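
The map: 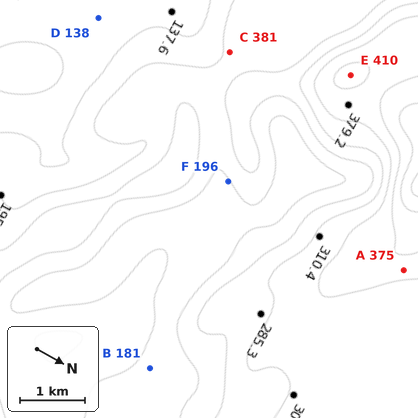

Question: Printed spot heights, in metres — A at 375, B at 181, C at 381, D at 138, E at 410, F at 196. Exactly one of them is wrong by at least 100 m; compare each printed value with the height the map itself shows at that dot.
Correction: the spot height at C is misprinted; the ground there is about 206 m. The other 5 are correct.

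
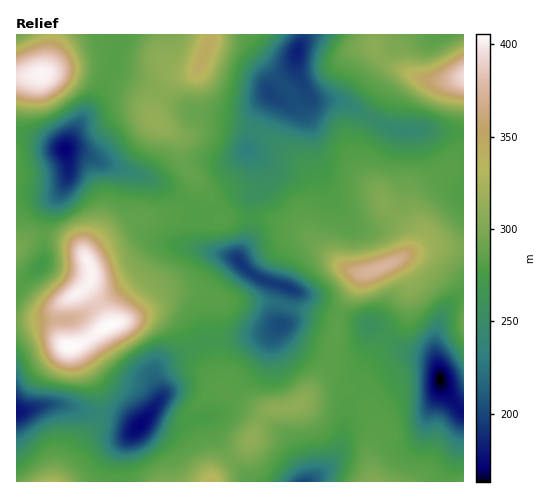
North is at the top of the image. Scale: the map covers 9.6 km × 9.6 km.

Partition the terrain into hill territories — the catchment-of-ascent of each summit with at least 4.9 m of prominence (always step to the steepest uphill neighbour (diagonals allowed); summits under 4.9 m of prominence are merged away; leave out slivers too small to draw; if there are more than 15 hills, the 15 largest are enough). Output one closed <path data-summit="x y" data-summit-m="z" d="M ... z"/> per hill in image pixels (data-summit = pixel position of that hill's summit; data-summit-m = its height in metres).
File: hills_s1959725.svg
<path data-summit="379 268" data-summit-m="375" d="M304 86l-5 8-12 6-7 0-9-5-20 42-4 13 9 9 4 7 1 18-9 15-1 35-12 22 0 5 10 11 9 6 33 10 39 25 48 15 22 20 14 6 13 2 5 2 6 8-3-23 6-25 8-13 7-7 8-3 0-161-33-4-40-2-9-3-39-23-29-2-5-4z"/><path data-summit="69 346" data-summit-m="406" d="M133 173l-3 0 0 35 7 17 13 11 25 9-8 0-9 5-22 29-56 37-11 4-22 0-31 4 1 88 28-7 21 0 21 7 28 4 23 11 23-28 0-7-6-14 0-7 5-7 23-10 24-14 30-2 28-4 16-10 0-13 7-23-30-10-9-6-15-15-28-7-6-5-2-7 1-24-35-28z"/><path data-summit="297 406" data-summit-m="310" d="M369 324l-2 14-6 13-5 5-10 4-13-2-34-14-12-10-7-10-15 10-28 4-30 2-50 27-2 4 0 7 6 14 0 7-11 14 25 9 13 0 41-12 10 0 11 3 29 18 10 8 15 30 1 12 4 1 12-8 16-18 6-15 4-32 27-29 35-20 15 0 13 6-5-8-32-10-22-20z"/><path data-summit="203 57" data-summit-m="346" d="M302 34l-180 0-2 11-10 23 12 8 29 12 43 25 48 5 6-2 21-22 0-3 25-24 3-16 6-12z"/><path data-summit="91 271" data-summit-m="403" d="M69 151l-3 0 2 11-2 20-6 11-8 10-7 18-2 41-27 27 1 34 58-4 38-24 23-16 22-29 9-5 8 0-25-9-13-11-7-17 2-33-3-3-30-10-14-8z"/><path data-summit="463 77" data-summit-m="395" d="M463 34l-159 0-8 23 1 15 8 19 9 9 29 2 39 23 14 5 35 0 32 3z"/><path data-summit="375 481" data-summit-m="303" d="M424 360l-15 0-6 2-29 18-23 23-5 10-3 28-6 15-6 8-20 18 135-1 12-31 6-39-21-23-6-21-4-4z"/><path data-summit="155 121" data-summit-m="313" d="M111 69l-11 24-35 56 5 3 15 2 14 8 58 19 12-1 27-18 29 0 19-9 26-57 0-2-22 22-6 2-42-4-8-2-41-24-29-12z"/><path data-summit="42 74" data-summit-m="403" d="M120 34l-103 0-1 99 48 17 41-66 15-39z"/><path data-summit="211 481" data-summit-m="340" d="M154 413l-3 0-4 4-20 22-4 7-2 10 1 26 127-1-28-35-13-29-9 1-11 4-13 0z"/><path data-summit="52 481" data-summit-m="327" d="M66 405l-21 0-29 8 0 68 104 1 2-32 5-11 10-11-22-12-28-4z"/><path data-summit="252 438" data-summit-m="311" d="M239 410l-10 0-22 6 14 30 24 31 5 5 55 0-1-13-15-30-24-18z"/><path data-summit="17 248" data-summit-m="297" d="M61 189l-6 5-39-1 1 95 26-26 2-41 4-11 11-17z"/><path data-summit="463 322" data-summit-m="291" d="M463 295l-7 3-13 15-6 16-2 14 6 40 21 28 2-1z"/><path data-summit="463 481" data-summit-m="288" d="M463 417l-5 33-12 28 1 4 17-1z"/>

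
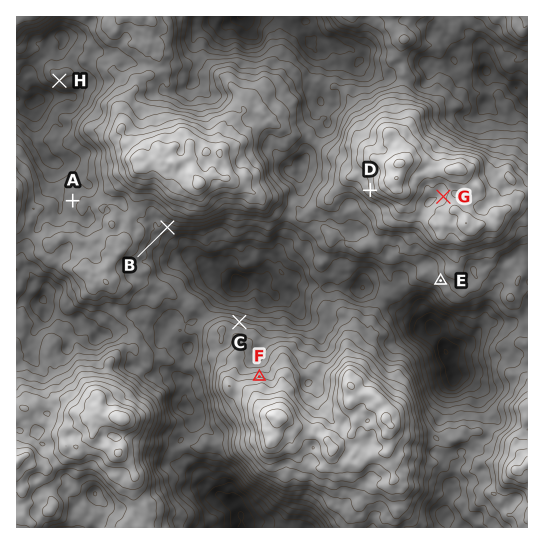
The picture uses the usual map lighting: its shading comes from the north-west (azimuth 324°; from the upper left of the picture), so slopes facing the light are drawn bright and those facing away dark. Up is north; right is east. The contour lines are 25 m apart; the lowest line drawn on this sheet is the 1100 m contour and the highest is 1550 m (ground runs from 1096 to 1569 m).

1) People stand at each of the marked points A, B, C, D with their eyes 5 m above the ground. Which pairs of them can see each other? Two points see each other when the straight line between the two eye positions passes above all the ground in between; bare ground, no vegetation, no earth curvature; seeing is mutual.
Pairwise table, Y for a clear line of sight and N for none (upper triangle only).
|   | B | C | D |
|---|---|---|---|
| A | N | N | N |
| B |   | Y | N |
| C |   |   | Y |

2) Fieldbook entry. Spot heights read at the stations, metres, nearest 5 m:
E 1315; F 1420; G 1440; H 1275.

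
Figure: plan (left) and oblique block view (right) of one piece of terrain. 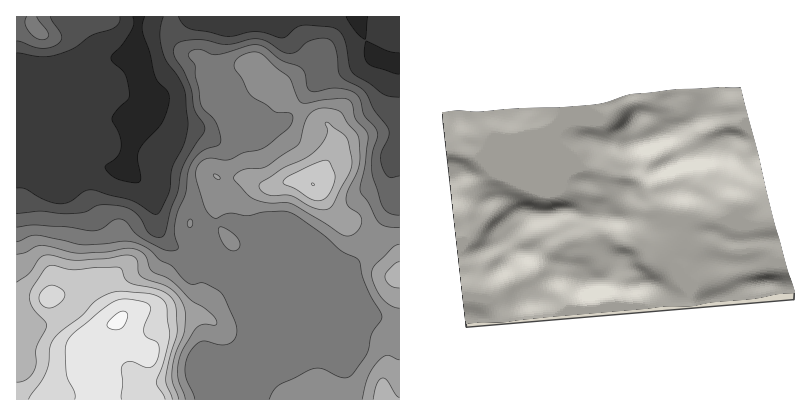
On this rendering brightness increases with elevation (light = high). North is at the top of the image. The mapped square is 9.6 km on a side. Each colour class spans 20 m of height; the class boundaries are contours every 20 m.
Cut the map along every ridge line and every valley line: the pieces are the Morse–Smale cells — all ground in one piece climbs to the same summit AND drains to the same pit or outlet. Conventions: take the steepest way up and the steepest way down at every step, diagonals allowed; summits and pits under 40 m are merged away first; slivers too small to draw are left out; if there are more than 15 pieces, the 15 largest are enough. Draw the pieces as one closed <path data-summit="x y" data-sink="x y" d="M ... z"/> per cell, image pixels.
<path data-summit="314 184" data-sink="358 16" d="M292 16l-50 0-22 9-12 31-4 5-28 13-26 24 0 14-12 14-7 16-4 16 2 14 21 20 6 18 2 18 8 12 8 7 30 8 14 11 14 6 6-2 20 0 6 2 96 40 40 12 0-264-24-4-34 15-18 2-23-39z"/><path data-summit="118 320" data-sink="358 16" d="M26 148l-10 0 0 252 232 0 3-18 6-14 0-20 4-16-14-38-13-20-16-8-14-11-26-6-12-9-9-14-1-16-5-16-7-10-14-10-4-13-8 8-4 0-26-6-16 0-26-11z"/><path data-summit="38 32" data-sink="358 16" d="M138 16l-122 0 0 132 20 1 36 14 16 0 26 6 4 0 9-9 6-24 18-28 0-8-13-30z"/><path data-summit="384 400" data-sink="358 16" d="M258 270l-20 0-5 2 14 22 14 38-4 16 0 20-6 14-3 18 152 0 0-76-40-12z"/><path data-summit="118 320" data-sink="358 16" d="M242 16l-104 0 0 54 11 26 1 2 6-4 24-22 24-11 7-11 7-24z"/><path data-summit="118 320" data-sink="358 16" d="M400 16l-108 2 31 54 11 1 18-5 24-12 24 3z"/>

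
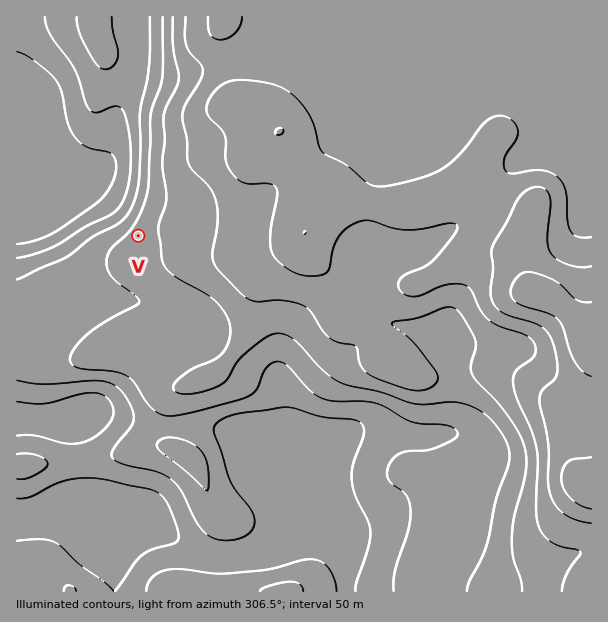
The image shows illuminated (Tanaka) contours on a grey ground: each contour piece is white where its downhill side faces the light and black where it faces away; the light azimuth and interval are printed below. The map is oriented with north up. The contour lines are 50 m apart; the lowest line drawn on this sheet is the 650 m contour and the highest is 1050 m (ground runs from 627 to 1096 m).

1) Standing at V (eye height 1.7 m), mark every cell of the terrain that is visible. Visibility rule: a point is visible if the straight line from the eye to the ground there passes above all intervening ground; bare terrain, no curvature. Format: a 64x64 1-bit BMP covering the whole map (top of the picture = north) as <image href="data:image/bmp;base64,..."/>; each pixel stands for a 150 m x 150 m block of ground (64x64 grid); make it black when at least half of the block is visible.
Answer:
<image width="64" height="64" href="data:image/bmp;base64,Qk0+AgAAAAAAAD4AAAAoAAAAQAAAAEAAAAABAAEAAAAAAAACAAATCwAAEwsAAAIAAAAAAAAA////AAAAAAAAAAAAAAAAAAAAAAAAAAAAAAAAAAAAAAAAAAAAAAAAAAAAAAAAAAAAAAAAAAAAAAAAAAAAAAAAAAAAAAAAAAAAAAAAAAAAAAAAAAAAAAAAAAAAAAAAAAAAAAAAAAAAAAAAAAAAAAAAAAAAAAAAAAAAAAAAAAAAAAAAAAAAAAAAAAAAAAAAAAAAAAAAAAAAAAAAAAAAAAAAAAAAAAAAAAAAAAAAAAAAAAAAAAAAAAAAAAAAAAAAAAAAAAAAAAAAAAAAAAAAAAAAAAAAAAAAAAAAMAAAAAAAAABx8AAAAAAAAHBwAAAAAAAA8AAAAAAAAADwAAAAAAAAAPgAAAAAAAAA+AAAAAAAAAD8AAAAAAAAAPwAAAAAAAAA/AAAAAAAAAD+AAAAAAAAAP4YAAAAAAAAgHwAAAAAAACAfgAAAAAAAOACAAAAAAAA8AIAAAAAAAD4AgAAAAAAAPwDAAAAAAAA/AOAAAAAAAD+A+AAAAAAAP8D/wAAAAAA/wP/AAAAAAD/h/gAAAAAAP/n8AAAAAAA///4AAAAAAD///4AAAAAAP///4AAAAAA//wOAAAAAAD//AAAAAAAAP/8AAAAAAAA//wAAAAAAAD//AAAAAAAAP/8AAAAAAAA//4AAAAAAAD//nAAAAAAAP/+fAAAAAAA///8AAAAAAD9//AAAAAAAA=="/>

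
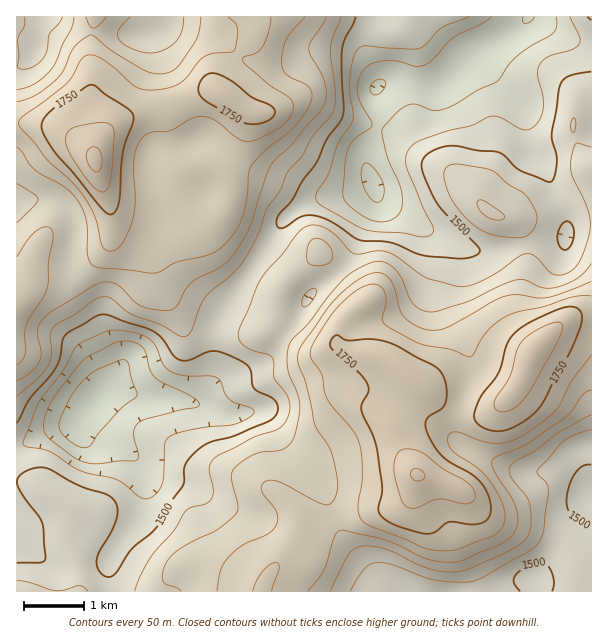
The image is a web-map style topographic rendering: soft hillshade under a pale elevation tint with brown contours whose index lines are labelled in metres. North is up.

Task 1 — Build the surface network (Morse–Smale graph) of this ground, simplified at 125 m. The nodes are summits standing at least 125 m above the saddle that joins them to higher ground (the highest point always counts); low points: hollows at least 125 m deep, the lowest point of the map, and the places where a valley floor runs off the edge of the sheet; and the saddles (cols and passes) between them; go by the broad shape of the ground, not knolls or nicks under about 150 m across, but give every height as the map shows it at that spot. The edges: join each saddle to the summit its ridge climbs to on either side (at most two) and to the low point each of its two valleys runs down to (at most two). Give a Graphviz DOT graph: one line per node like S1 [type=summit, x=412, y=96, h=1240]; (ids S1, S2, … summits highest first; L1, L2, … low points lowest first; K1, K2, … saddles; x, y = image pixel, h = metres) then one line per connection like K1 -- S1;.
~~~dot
graph terrain {
  S1 [type=summit, x=95, y=161, h=1862];
  S2 [type=summit, x=417, y=474, h=1855];
  L1 [type=low, x=95, y=399, h=1313];
  L2 [type=low, x=372, y=182, h=1339];
  L3 [type=low, x=591, y=494, h=1465];
  L4 [type=low, x=47, y=17, h=1524];
  K1 [type=saddle, x=459, y=413, h=1730];
  K2 [type=saddle, x=239, y=54, h=1701];
  K3 [type=saddle, x=333, y=521, h=1653];
  K4 [type=saddle, x=252, y=267, h=1527];
  K1 -- S2;
  K1 -- L2;
  K1 -- L3;
  K2 -- S1;
  K2 -- L2;
  K2 -- L4;
  K3 -- S2;
  K3 -- L1;
  K3 -- L3;
  K4 -- S1;
  K4 -- S2;
  K4 -- L1;
  K4 -- L2;
}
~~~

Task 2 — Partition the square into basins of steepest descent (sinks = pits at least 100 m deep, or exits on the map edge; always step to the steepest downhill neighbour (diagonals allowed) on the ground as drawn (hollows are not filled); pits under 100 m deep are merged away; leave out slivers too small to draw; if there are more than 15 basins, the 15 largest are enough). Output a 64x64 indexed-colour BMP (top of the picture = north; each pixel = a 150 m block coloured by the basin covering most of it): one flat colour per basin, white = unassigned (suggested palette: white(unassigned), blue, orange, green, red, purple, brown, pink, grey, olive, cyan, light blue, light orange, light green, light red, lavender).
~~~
<image width="64" height="64" href="data:image/bmp;base64,Qk12CAAAAAAAAHYAAAAoAAAAQAAAAEAAAAABAAQAAAAAAAAIAAATCwAAEwsAABAAAAAAAAAA////ALR3HwAOf/8ALKAsACgn1gC9Z5QAS1aMAMJ34wB/f38AIr28AM++FwDox64AeLv/AIrfmACWmP8A1bDFABERERERERERERERERETMzMzMzMzMzMzMzMzMzMzMzMzEREREREREREREREREREzMzMzMzMzMzMzMzMzMzMzMzMRERERERERERERERERERMzMzMzMzMzMzMzMzMzMzMzMxEREREREREREREREREREzMzMzMzMzMzMzMzMzMzMzMzERERERERERERERERERERMzMzMzMzMzMzMzMzMzMzMzMRERERERERERERERERERETMzMzMzMzMzMzMzMzMzMzMxEREREREREREREREREREREzMzMzMzMzMzMzMzMzMzMzEREREREREREREREREREREREzMzMzMzMzMzMzMzMzMzMRERERERERERERERERERERERETMzMzMzMzMzMzMzMzMxERERERERERERERERERERERERERETMzMzMzMzMzMzMzERERERERERERERERERERERERERERETMzMzMzMzMzMzMRERERERERERERERERERERERERERERMzMzMzMzMzMzMxEREREREREREREREREREREREREREREzMzMzMzMzMzMzERERERERERERERERERERERERERERETMzMzMzMzMzMzMRERERERERERERERERERERERERERERMzMzMzMzMzMzMxERERERERERERERERERERERERERERMzMzMzMzMzMzMzEREREREREREREREREREREREREREREzMzMzMzMzMzMzMREREREREREREREREREREREREREREzMzMzMzMzMzMzMxERERERERERERERERERERERERERETMzMzMzMzMzMzMzEREREREREREREREREREREREREREREzMzMzMzMzMzMzMRERERERERERERERERERERERERERETMzMiIiMzMzMzMxEREREREREREREREREREREREREREREzMiIiIiMzMzMzERERERERERERERERERERERERERERETIiIiIiIzMzMzMRERERERERERERERERERERERERERERIiIiIiIiMzMzMxERERERERERERERERERERERERERERIiIiIiIiIjMzMzERERERERERERERERERERERERERERIiIiIiIiIiMzMzMRERERERERERERERERERERERERIiIiIiIiIiIiIzMzMxERERERERERERERERERERERESIiIiIiIiIiIiIiMzMzERERERERERERERERERERERERIiIiIiIiIiIiIiIjMzMREREREREREREREREREREREREiIiIiIiIiIiIiIiIzMxERERERERERERERERERERERERIiIiIiIiIiIiIiIiIzERERERERERERERERERERERERESIiIiIiIiIiIiIiIiIRERERERERERERERERERERERERIiIiIiIiIiIiIiIiIhEREREREREREREREREREREREREiIiIiIiIiIiIiIiIiEREREREREREREREREREiEREREiIiIiIiIiIiIiIiIiIREREREREREREREREREiIhEREiIiIiIiIiIiIiIiIiIhEREREREREREREREREiIiIREiIiIiIiIiIiIiIiIiIiERERERERERERERERIiIiIiIiIiIiIiIiIiIiIiIiIiIRERERERERERERERIiIiIiIiIiIiIiIiIiIiIiIiIiIhERERERERERERERIiIiIiIiIiIiIiIiIiIiIiIiIiIiEREREREREREREREiIiIiIiIiIiIiIiIiIiIiIiIiIiIRERERERERERERESIiIiIiIiIiIiIiIiIiIiIiIiIiIhEREREREREREREREiIiIiIiIiIiIiIiIiIiIiIiIiIiERERERERERERERESIiIiIiIiIiIiIiIiIiIiIiIiIiIREREREREREREREREiIiIiIiIiIiIiIiIiIiIiIiIiIhEREREREREREREREiIiIiIiIiIiIiIiIiIiIiIiIiIiERERERERERERERESIiIiIiIiIiIiIiIiIiIiIiIiIiIRERERERERERERERIiIiIiIiIiIiIiIiIiIiIiIiIiIhERERERERERERERESIiIiIiIiIiIiIiIiIiIiIiIiIhEREREUEREREREREREiIiIiIiIiIiIiIiIiIiIiIiIhEREREUQRERERERERESIiIiIiIiIiIiIiIiIiIiIiIiERERFEREERERERERERIiIiIiIiIiIiIiIiIiIiIiIiIRREREREREERERERERESIiIiIiIiIiIiIiIiIiIiIiIhFEREREREREQRERERESIiIiIiIiIiIiIiIiIiIiIiIiEURERERERERERBERESIiIiIiIiIiIiIiIiIiIiIiIiIiREREREREREREREESIiIiIiIiIiIiIiIiIiIiIiIiIiJEREREREREREREREIiIiIiIiIiIiIiIiIiIiIiIiIiIkREREREREREREREQiIiIiIiIiIiIiIiIiIiIiIiIiIiREREREREREREREREIiIiIiIiIiIiIiIiIiIiIiIiIiJEREREREREREREREQiIiIiIiIiIiIiIiIiIiIiIiIiIkREREREREREREREREIiIiIiIiIiIiIiIiIiIiIiIiIiRERERERERERERERERCIiIiIiIiIiIiIiIiIiIiIiIiJEREREREREREREREREQiIiIiIiIiIiIiIiIiIiIiIiIkRERERERERERERERERCIiIiIiIiIiIiIiIiIiIiIiIi"/>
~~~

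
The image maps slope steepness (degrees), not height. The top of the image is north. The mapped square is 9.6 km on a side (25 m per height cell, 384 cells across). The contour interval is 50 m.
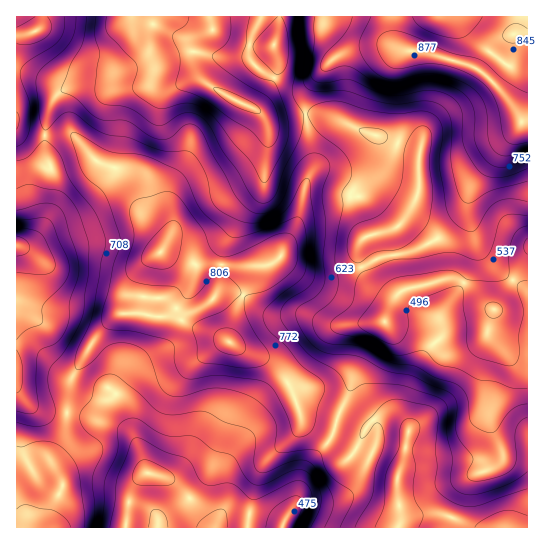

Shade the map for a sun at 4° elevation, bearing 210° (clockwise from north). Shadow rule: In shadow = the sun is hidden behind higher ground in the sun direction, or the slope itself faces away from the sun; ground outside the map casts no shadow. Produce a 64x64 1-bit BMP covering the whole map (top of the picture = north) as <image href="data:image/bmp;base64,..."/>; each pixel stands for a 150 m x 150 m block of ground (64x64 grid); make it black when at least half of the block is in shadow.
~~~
<image width="64" height="64" href="data:image/bmp;base64,Qk0+AgAAAAAAAD4AAAAoAAAAQAAAAEAAAAABAAEAAAAAAAACAAATCwAAEwsAAAIAAAAAAAAA////AAAAAAAP8AAAAAAAAwfwAAAAAAD/B/gwAAAAP/9j+PAAAAA//3H/+AAAAD//4f/wAAAAP//j//AAAAAP/4P+AAAAAA//B/4AAAAAf/8H/gAAAAB//x/+AAAAAA////4AAAAAD/7//gAAAAAP/P/8AAAAAH/9+OAAAAAA///wAAAAAAH///AAAAAAB///AAAAAAEP//8AAAAAB4///wAAAAAf3///AAAAAD////8AAAAA/////xgAAAf/////PAAAH/////88AAA//////wAAAP//////AAAB//////8AAAD//////wAAAH//////AAAAAH////84AAAAA/////gAAAAH////+AAAAA/////wAADgH/8AH+AAAfw//wAPAAAB/n//AAcAAAP///+ABwAAB////4ABAAAP////gAAAAB///+AAAAAAH///4AAAAAAf///gAAAAAB///+AAAAAAP///4AAAAAB////wAAAAAP////AAAAAf////+AAAAH/////4AAAA//////wAACH//////AAAc//////8AAD/////5/gAAP/////j+AAB/////8AAAAP/////wAAAB/3////AAAAP/P///8AAAB98f///wAAAPxx////gAAD4AD///+AAD/AAf///wAB/4AD////AAf/AB///+cAD/8D////4AAH/wA=="/>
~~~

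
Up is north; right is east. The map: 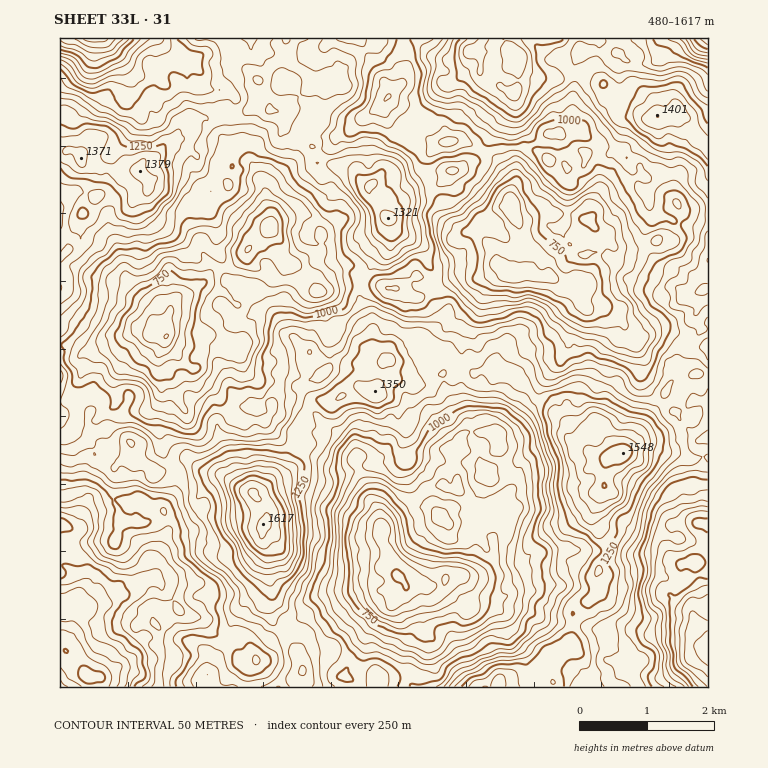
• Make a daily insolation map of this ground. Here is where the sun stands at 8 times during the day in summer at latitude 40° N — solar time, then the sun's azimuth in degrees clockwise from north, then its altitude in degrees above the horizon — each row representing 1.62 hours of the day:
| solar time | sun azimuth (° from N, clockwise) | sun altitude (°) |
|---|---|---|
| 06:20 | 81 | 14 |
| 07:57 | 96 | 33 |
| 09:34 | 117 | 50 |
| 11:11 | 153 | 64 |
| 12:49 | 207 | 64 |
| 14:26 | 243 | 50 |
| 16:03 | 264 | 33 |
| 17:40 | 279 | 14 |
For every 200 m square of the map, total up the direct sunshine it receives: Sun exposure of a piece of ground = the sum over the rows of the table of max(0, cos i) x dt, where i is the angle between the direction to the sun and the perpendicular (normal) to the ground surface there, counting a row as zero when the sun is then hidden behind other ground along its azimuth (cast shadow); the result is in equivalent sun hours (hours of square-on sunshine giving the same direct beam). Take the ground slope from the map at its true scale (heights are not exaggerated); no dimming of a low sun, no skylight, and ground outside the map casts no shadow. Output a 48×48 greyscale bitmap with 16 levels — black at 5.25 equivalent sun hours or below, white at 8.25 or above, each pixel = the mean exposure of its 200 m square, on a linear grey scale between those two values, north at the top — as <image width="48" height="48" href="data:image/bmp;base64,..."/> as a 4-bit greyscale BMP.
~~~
<image width="48" height="48" href="data:image/bmp;base64,Qk32BAAAAAAAAHYAAAAoAAAAMAAAADAAAAABAAQAAAAAAIAEAAATCwAAEwsAABAAAAAAAAAAAAAAABEREQAiIiIAMzMzAERERABVVVUAZmZmAHd3dwCIiIgAmZmZAKqqqgC7u7sAzMzMAN3d3QDu7u4A////AFKapmua7aVFrtqZzc2UIyW7vdzdyrmCFXvty7uWiZeIm6zsp3lkUQAErL3srO2UFr3u7c3Mu83NzLzaVEM1MyAASd7b3Kdnmd3e3czJid7u3MpodEealTUzIlqau4eJve3MzNx0au7uy4l3chKacyI2hXm93N2qzNuqmsyM3N7e3KiHIiIRRpeKe5vu7cd6zNvtp2W82qzezJmWiaVFNqzKqJWu7JZ93cze3Jq7vM3u3MzKrLiJdEa9zbqt25q93aze3M3dzN3d2qy5yqq7uonM3M2ruqmqms3cyq3Mzcze2puYq6mrmrvLyquXuZm928zMqb3bvLrOyJuYdYe7uqvKzc3d3Mrc3Jp6vMzMvLveqJl6dDWqyLzJm97d3Mq6id3KupnN2qu8p4iLiHaZt8yrdZ3e3cq9zN3dq8zMypzqZqu7qnqYZrutupze3LvO3Ozd3Mzb3Kq4is28u5zGed28qpvM2bvN3e3d7t3MzIIlqsusyr7au8ycqXrczdy93O7c7snMdFIjR6yqmt7Lqsh8y5vN7tvN3JrczrmnQ0QTa92su97KiaequqvLmqrLp8u6l0lRaVEynb3Lvt7duoiruazNpnmqzOzJQSQyioqJWd3t3e7e2rvcurubpkVY3rzLy6iKh83auc7svN7d7brM26pjIyOtvMzKvJaKV8qMzJjO3c3u3t3e6leTVEbO7raIQSWXiYV6vLZqmM3M3u7uxyR4amaN7lmIZWqpmma7vO2s3ey97s3bqWFHc2eruKqXmYWLyXh83NqJ3anN27rLm8hkIhdrqN7LhjM7ysyY3HeYqHrbmqmsyal1d5d67d7dzKtpze3JhovIqqiJunRHqXUkec3L7u7czct3vtvZYgNWdjFHuVMiRVMVm87d3u3NzOyni825liBJkSiJhVMwACWc3b3c7tq83t3Luu3IaZy6uazdlVQAA3q6zburrMrd3N2+7Lh8ms7c7d7OusqZq87dyZu6rO7d3O3O7rV5vd3d3s3Mm8vM287u27lli87tzdzNzrlmndy93u3aR6zcqt7Nu8lmec7e7e7dzcqUe7u5zeynq6zKi+3JvN3Nyb7s3t3N3cuaar7Zq9qZzduViauM3N7bqrmszuvMvd2bnd3dvKu93dx4jd28zd7Hy+zd3OysrN2rzd3bzbmc3tx6jcyrvd283e7u7tut25ub3e3smsl57e2ajN3d3dzdze7cu7m9y7vN3N3KmIaWeM26zO3d3t7d3NzchVndvL7d7slWdQKoI43t2nrL3N3c3YnMkzXN3d7d7uyUVGvdy97c2nhq3dzu3KchJFSt3u7t7d3bZ63dze7ty7q8zc7u6agySsporNzu3e3dxmm93e3dzNu82qmtmUNbysuXeZrbrO7tt3jNzN3uzdy97ZqoVGAFiqy6vd3szN7cqLeK3d3Lze3MyrY1eUMAas27vOys7rrMurq4vNzO2pvLZ1MQJAIhN5rMy9yr3Muqzby7q+3dqsyrvNqWAAASI1jd3cvczeyIvtu3Zp3Zfu3e3rqWMQ=="/>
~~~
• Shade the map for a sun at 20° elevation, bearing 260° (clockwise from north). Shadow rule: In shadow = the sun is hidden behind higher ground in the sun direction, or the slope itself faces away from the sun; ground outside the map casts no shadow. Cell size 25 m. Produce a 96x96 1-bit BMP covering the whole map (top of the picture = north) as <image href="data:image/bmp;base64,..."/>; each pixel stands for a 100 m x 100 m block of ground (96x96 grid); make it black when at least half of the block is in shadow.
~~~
<image width="96" height="96" href="data:image/bmp;base64,Qk2+BAAAAAAAAD4AAAAoAAAAYAAAAGAAAAABAAEAAAAAAIAEAAATCwAAEwsAAAIAAAAAAAAA////AAAAAACwAAAAA4AAAAA4A//wAAAwB8AAAAAgA/+AAAHwB8AAAAgBAf8AAADgBwAEAAADgf8AAABAAwAOAAADgf8AAAAAAngkAAAHgf8AAAAAAH0gAAAPh/8AAAAABn8AAAAPn/8AAAAAB//AAAAPO/8AAAAAh//gAAAAAf8AAAAAA//gAAAAA/8AAAAAN//gAAAAD/8AAAAAf//gAAAAP/8AAAAAf//wAAAAH/8AAAAAf//wAAAAb/8AAAAAP//wAAAAP/8AAAAAP//wAAAAP/4AAAAAP//wAAAAf/4AAAAAP//wAAAA//4AAAAAf//wAAAAf/4AAAAAf//wAAAAP/wAQAAAf//wAAAAP/AAAAAA///wEAAAH/wAAAAA///wMAAAf/4AAAAA///4MAAAf/8AAAAA///4IAAAb/8AAAAA///wAAAAL/4AAAAB///wAAAAH/gAAAAD///wAAAAP/gAAAAD///gAAAAP/wAAAAB//+AAAAAf/4AAAAA//8JAAAAD/wAAAAA3/4OAAAAC/AAAAAAH/wHAAAAC/gABAAAAfwHwAAAD/4ADgAAAfgHwAAAD/8ADgAAAPgHgAAAA/8AHgAAAHAHgAAAA/8AHGAAADAHIAAAI/4AHGDAACAGMAAAc/gAGGAAAAAGAAAA+fAACAAAAAAAAAAA/ACBBgAAAABgAAAAeACBDwAAAADgAAACfADjD4AAAAHAAAIAHADzD4AAAAAAAAcAHAD7jgAAAAAAAAOAHAD5xAAAAAAgAAPAOAHxtAAAAAA4AAPhMAHxAAAAAgB4AAHBoAAgGAAABwBwAAHAYAAN3AAAAwAAAAPgAABP/AAAAAAAAAfoAABH+AAAAAAAAAP8AAAP/AAAAABwDAP+AAAH/AAAGADwHAH+AAAP/AAAEAHgPgP+AAAf/AAAEAPAPwP8AAA/8AAAGAOAP4JAAAA/4AAAAAOAf8AAAAA/4AAAAAIAf+AAAAA/wwAAAAAA/8AAAAALgwBgAAAA/4AAAAABgwBwAAAh/4AAAAABgADwAAAh/wAAAAABAAB4AAAH/wAAAAAIADB4AAAP/wAAAAAAAHD+AAA//xAAAAAAAOD+AAA//yAAAAAGAsH8AAA///AIAAAAA+HAAAA///AAAAAAA+AMAAAf//AAAKAAA/AMAAAPz/AMAAAAAfg8AABvD+AMAAAAAfw+AAE+A/AOAAAAAf4cAAA+AeAAAAAAAf4cAAA+DeAAAAAIAfYQAAB+AYAAAAAIAccAAAB/AAAAAAAAAYOAAAA+AAAAAAAAAAEAAQHCAAAAAAAA4AwAAYCAAAMAAAAB+AAAAYAAAAcAAAEB+AAAAPAAAAeAAAMN8AAAAPgAAAeAAAcOgAAAACYAAAeAAA88AAAAAAcAAA/AAA8cAAAAAB+AAA/AAA84AAABAB/AAA4AAA/8AAADAB/AAAQAQA/8AAAAAB/AAAQAYA/+AAAAAB8AAQcAQQf+AAAAAAwAAAeAAQf+AAAAAAAAAAfAA4/+AAAAAAAAAA+AA4+4AAAAAABAAAwQA58="/>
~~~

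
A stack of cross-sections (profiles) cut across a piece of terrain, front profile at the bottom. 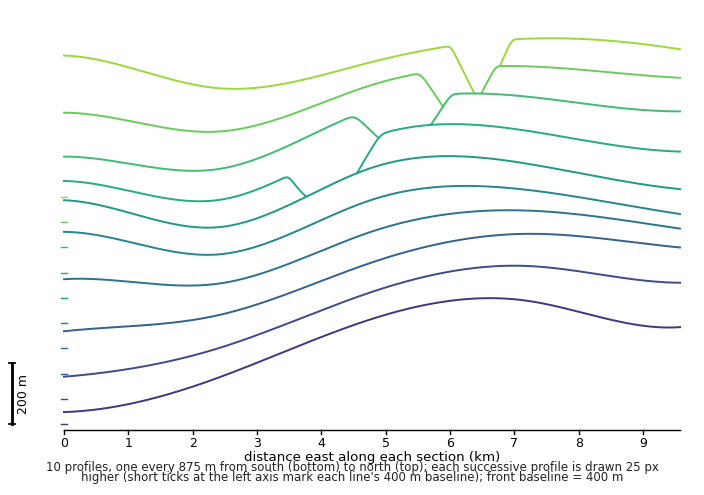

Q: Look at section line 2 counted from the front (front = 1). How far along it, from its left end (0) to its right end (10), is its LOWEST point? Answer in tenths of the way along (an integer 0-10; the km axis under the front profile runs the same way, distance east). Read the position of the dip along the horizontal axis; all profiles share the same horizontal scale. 0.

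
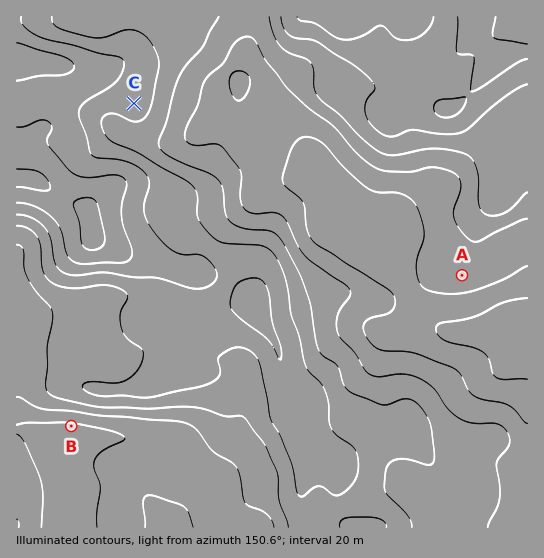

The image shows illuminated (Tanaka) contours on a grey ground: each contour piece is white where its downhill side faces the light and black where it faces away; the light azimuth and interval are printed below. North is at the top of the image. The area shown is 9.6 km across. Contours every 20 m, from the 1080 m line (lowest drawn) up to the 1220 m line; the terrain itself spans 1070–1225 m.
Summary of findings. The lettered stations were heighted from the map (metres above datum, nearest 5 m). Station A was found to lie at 1115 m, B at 1095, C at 1170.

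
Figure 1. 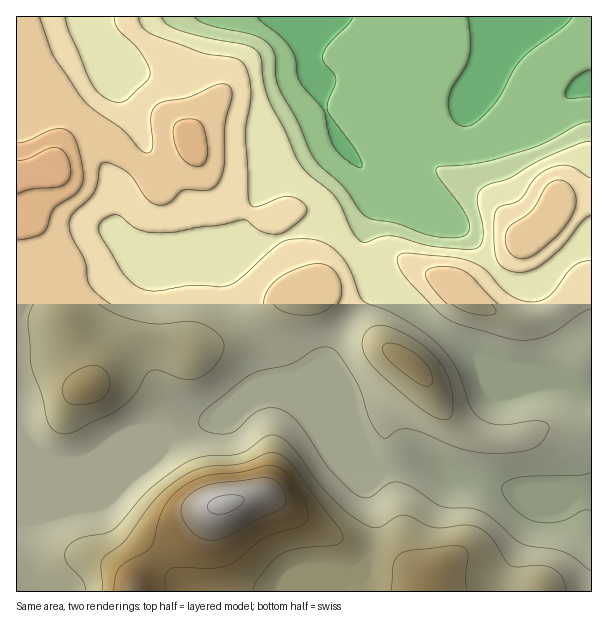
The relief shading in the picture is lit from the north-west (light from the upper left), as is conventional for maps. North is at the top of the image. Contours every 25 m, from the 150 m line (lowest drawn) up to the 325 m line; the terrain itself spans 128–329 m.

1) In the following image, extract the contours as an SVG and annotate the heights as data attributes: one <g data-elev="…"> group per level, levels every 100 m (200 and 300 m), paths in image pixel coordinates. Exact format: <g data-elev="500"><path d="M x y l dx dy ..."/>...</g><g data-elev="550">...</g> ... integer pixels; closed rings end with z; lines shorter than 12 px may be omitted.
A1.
<g data-elev="200"><path d="M591 570l-18-13-9-5-12-3-22-3-9-3-27-24-12-8-11-3-21 0-9-2-27-17-12-6-7-1-6 1-20 14-4 1-6-2-11-8-19-20-32-46-9-9-7-4-11-1-10 2-9 6-14 14-9 4-16-1-11-5-2-8 5-9 42-34 14-6 31-7 23-14 12-3 6 1 4 3 14 20 10 19 11 32 7 12 6 4 3 0 11-8 10-1 12 3 32 14 15 4 19 3 21 0 18-2 11-4 8-7 5-12-2-5-7-2-40 4-12-3-9-5-9-12-13-36-14-20-15-14-20-13-19-11-26-10-4-7-8-22-7-12-11-12-13-7-18-2-18 2-12 9-32 29-12 7-9 1-33-1-33 5-13-3-12-9-8-10-21-36 0-8 2-3 9-6 6-1 4 1 14 11 13 5 29 0 25-5 23-3 19-4 5 1 13 10 15 3 8-2 12-8 8-8 3-6-1-4-4-4-12-6-9 1-24 10-5-1-2-3-4-69 5-44-3-16-5-11-9-5-30-5-49-17-12-9-5-10"/><path d="M591 261l-9 1-7 3-7 7-18 24-8 4-11 2-12-2-10-6-9-7-15-18-18-9-15-3-45-4-8 2-2 5 3 9 7 10 37 38 17 8 46 13 18 2 18-3 14-6 25-19 9-3"/><path d="M591 178l-21-12-7-1-9 2-10 4-8 6-17 23-21 8-3 5-1 12 0 24 4 12 6 7 9 4 11 0 10-3 23-17 25-31 9-5"/><path d="M114 17l3 11 23 23 7 12 3 9 0 5-3 4-19 18-8 3-7-1-8-3-12-12-24-54-4-15"/></g><g data-elev="300"><path d="M209 540l9 0 7-3 33-18 23-10 4-5 1-4-1-8-4-7-9-6-11-1-49 6-12 4-9 6-6 6-3 6-1 6 1 6 5 7 7 8 7 5z"/></g>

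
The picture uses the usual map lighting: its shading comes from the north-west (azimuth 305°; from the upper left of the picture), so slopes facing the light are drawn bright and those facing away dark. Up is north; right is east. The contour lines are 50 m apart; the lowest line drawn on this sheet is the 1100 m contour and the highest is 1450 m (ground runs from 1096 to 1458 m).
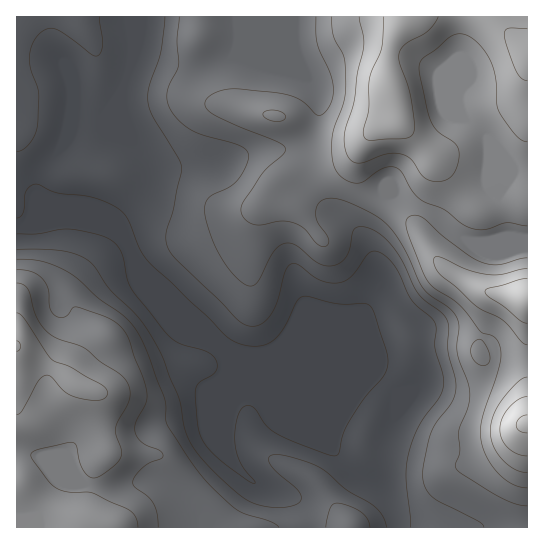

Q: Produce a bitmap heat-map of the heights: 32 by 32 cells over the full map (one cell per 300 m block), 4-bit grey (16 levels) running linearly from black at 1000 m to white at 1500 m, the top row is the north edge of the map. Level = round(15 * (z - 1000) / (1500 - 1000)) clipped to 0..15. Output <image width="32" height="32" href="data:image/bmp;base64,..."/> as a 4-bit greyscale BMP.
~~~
<image width="32" height="32" href="data:image/bmp;base64,Qk12AgAAAAAAAHYAAAAoAAAAIAAAACAAAAABAAQAAAAAAAACAAATCwAAEwsAABAAAAAAAAAAAAAAABEREQAiIiIAMzMzAERERABVVVUAZmZmAHd3dwCIiIgAmZmZAKqqqgC7u7sAzMzMAN3d3QDu7u4A////AKqqqqmHd2ZmZmZ3VEVmZmeqqqmYh3dmVEVWZURFZmd4qpmZiHd2ZDNFVVQ0Vnd4iamZmYh3dkM0VVRDNFZ3iKqZmZmYh2QzRFRDNERWd4m8qZmZmHdTM0QzMzRERneKzaqpmZh2QzMzMzM0Q0Vnis6qqqqYdkMzMzMzMzM0V4m9uqu7qHVDMzMzMzMzM0aJq7u7qphlQzMzMzMzMzRGiZrLqpmHZEMzMzMzMzNEV5may6mZh1QzMzMzMzM0RFeZmrmIiIZDMzREMzMzNERXmauoeIdkMzNFVUMzMzRFaKu9mHd1QzM0VWVDM0M0R4q8zZh2VDMzRVZmVEVUNGiru7x2ZVQzNFVmZlVWZUR6uqmaREREM0RWZnZmd2VWiqmZmTMzMzNFVmd3d4dmZ5qZmZkzMzMzRFZniIiHd3iZmaqZMzMzNERWZ4iIh4iImZqqqjM0REREVWZ4iIiZmJqqqqpDRERERFVVZ4iJqpmru6qqRDRERERVVmd4iau7u7uqqlRDRERFVmd4iImszMu6qqtUQ0RERWd4iZiIrM3LqqqrVENERFZ3iImId5vNy6qqu1RDRERWd3d3d3ebzcqqqrxUQ0RERmZ3d3d3m83Kqqq8VEREREVnd3d3eJrMu6qrzFREVERFd3d3d3iavMy6q8xVVVRERXd3d3d5qrzcy7zM"/>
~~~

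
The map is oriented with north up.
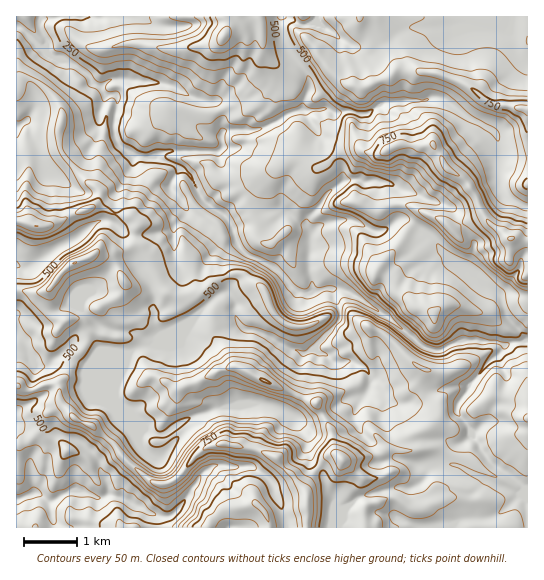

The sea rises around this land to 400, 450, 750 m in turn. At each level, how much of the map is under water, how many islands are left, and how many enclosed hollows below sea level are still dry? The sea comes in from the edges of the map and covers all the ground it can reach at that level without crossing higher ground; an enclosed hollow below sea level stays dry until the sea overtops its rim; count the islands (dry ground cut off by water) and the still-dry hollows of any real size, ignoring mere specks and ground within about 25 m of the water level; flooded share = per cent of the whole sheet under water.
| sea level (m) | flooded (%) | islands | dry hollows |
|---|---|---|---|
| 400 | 20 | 0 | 0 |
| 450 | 28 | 0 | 0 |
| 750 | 94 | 0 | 0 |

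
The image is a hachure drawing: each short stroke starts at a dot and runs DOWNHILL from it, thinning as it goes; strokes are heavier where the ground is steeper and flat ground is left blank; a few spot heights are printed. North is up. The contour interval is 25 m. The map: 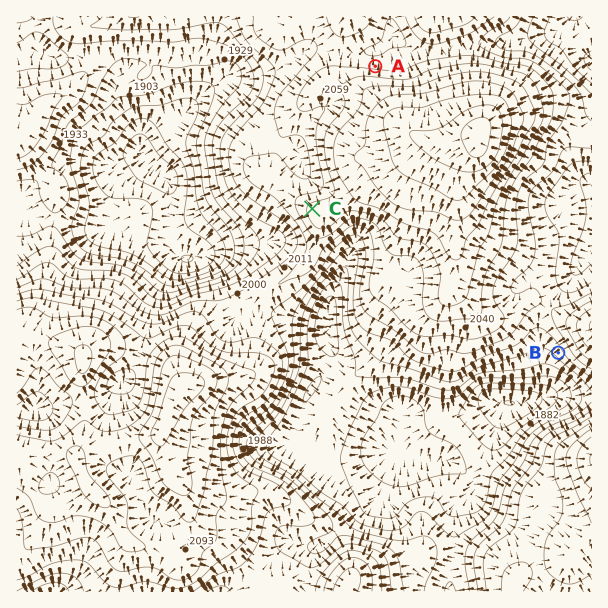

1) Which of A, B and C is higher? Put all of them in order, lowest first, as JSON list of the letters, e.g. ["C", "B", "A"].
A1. ["B", "A", "C"]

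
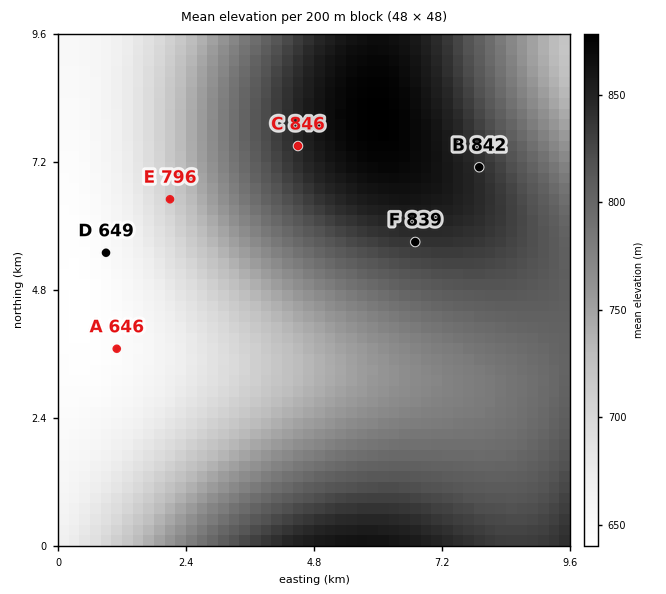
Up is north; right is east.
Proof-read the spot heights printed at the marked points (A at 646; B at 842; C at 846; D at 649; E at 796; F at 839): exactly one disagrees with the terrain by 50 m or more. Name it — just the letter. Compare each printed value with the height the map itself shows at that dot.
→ E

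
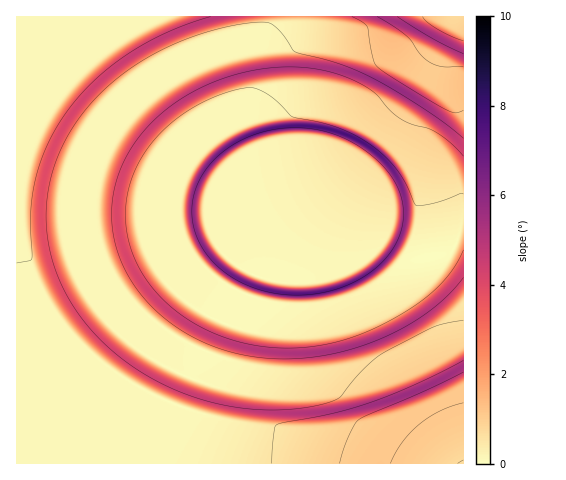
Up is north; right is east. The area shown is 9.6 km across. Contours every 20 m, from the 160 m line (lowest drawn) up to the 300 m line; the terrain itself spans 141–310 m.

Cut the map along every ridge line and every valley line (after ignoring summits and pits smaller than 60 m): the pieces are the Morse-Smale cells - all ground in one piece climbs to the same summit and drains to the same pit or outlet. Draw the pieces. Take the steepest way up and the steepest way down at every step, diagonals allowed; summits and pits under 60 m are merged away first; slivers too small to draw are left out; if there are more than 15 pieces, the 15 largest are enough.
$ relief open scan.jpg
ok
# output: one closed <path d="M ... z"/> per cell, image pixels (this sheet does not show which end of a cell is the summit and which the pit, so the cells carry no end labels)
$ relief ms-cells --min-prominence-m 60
<path d="M279 16l-263 1 1 447 447-1-1-233-4 1-5 18-7 5-50 8-19-13-22 15-51 18-24 0-28-7-13 31-10 16-4 1 26-50-12-7 8-81 10-41-7-22 13-38-3-34 7-14 10-12z"/><path d="M463 16l-183 1-2 7-10 12-7 14 3 34-13 38 7 22-10 41-8 81 12 7-25 51 13-18 13-31 28 7 24 0 51-18 22-15 19 13 9 0 41-8 7-5 5-18 5-2z"/>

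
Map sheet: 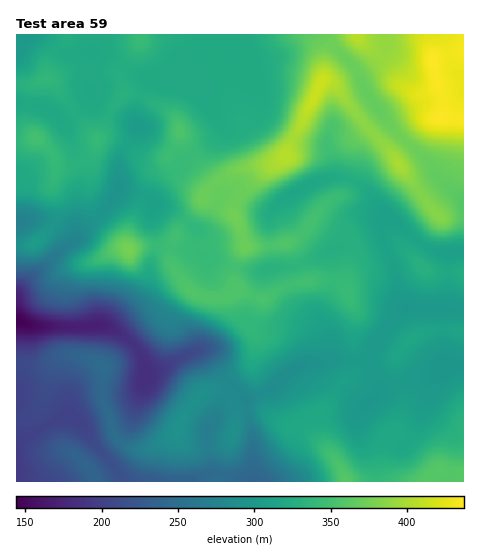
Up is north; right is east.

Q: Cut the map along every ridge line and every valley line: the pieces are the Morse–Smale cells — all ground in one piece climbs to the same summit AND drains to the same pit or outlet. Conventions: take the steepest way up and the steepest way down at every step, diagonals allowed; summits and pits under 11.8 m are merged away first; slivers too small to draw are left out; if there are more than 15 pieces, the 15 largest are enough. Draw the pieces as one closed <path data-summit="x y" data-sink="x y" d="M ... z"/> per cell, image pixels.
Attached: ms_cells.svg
<path data-summit="433 61" data-sink="17 320" d="M192 162l-7 0-14 12-10 10-7 13 1 8-4 14 6 17 0 12-7 16-3 23-6 10-31 29-67 1-26-6 0 43 23 1 22-10 14 0 16 5 12 7-1 22 28 2 12-6 4-11 10-3 39-21 7 0 43 49 21-7 19-18 18-10 23-1 6-2 36 0 2-2 9-22 19-25 7-4-6-9-5-30-13-30 0-15 7-7-7-6-11-17-10-10-10-4-22-2-18 5-16 9-28 20-36-17-8 0-2 2-8-14-17-18z"/><path data-summit="180 425" data-sink="17 320" d="M203 350l-7 0-39 21-10 3-4 11-5 4-7 2-28-2-1 11 11 31 7 11 16 7 17-2 19-9 6-6 1 7-1 43 11 0 20-8 13 0 31 8 0-50-6-17-1-16z"/><path data-summit="129 250" data-sink="17 320" d="M122 189l-4 1-13 20-24 21-5 8-9 6-47 45-4 6 1 25 26 6 67-1 31-29 6-10 3-23 7-16 0-12-6-17 4-16-5-6z"/><path data-summit="463 473" data-sink="17 320" d="M370 360l-37 1-19 3 5 0 20 24 25 19-7 9 0 13 5 14 10 13 4 25 87 1 1-116-16 0-8 6-59 18z"/><path data-summit="346 481" data-sink="17 320" d="M313 363l-15 3-18 12-13 14-21 8 1 15 6 17 1 49 122 1-1-15-3-11-10-13-5-14 0-13 7-9-25-19-20-24z"/><path data-summit="433 61" data-sink="17 320" d="M463 34l-77 0-2 18-10 12-14 10 8 22 25 33 39 37 10 14 21 21z"/><path data-summit="320 85" data-sink="17 35" d="M319 34l-77 1-2 15 8 11 4 19 8 14 1 13-5 12-7 7-7 4-12 1-8-6-2 9-8 8-20 13 23 27 27-14 31-3 14-10 0-4 33-66 9-32 4-6z"/><path data-summit="320 85" data-sink="17 320" d="M334 47l-5 6-5 24-8 18-29 56 0 4-7 6-7 4-31 3-14 6-12 8-10-9-13-18-9 7 12 3 22 24 3 8 2-2 8 0 36 17 3 0 14-14 27-15 18-5 14 0 4-7 6-30 22-19 6-9-13-17-11-26z"/><path data-summit="36 137" data-sink="17 320" d="M136 94l-12 0-9 9-21 48-12 11-21 5-5-3-3-10-15-16-22 4 0 41 8-1 8-4 24-3-3 7 0 9 5 12-2 19 12 11 3 10 16-18 18-15 13-19 2-8 0-25 18-31-3-7 0-7 6-17z"/><path data-summit="36 137" data-sink="17 35" d="M102 53l-10 0-1 5-4 17 0 12 4 12-7 9-15 11-8 3-6-8-12-6-19-5-8 0 1 38 21-3 15 16 3 10 5 3 15-2 16-10 6-15 8-12 4-16 11-16 3-2 12 0 4 2 10-14 6-2-22-8-18-14z"/><path data-summit="411 339" data-sink="17 320" d="M420 307l-14 0-4 2-28 38-3 14 10 29 59-18 8-6 16-1 0-55z"/><path data-summit="399 164" data-sink="17 320" d="M382 113l-29 28-3 21-6 16 17 6 30 34 26-22 20-13 6-1-11-16-39-37z"/><path data-summit="87 465" data-sink="17 471" d="M71 418l-8 0-10 3-28 17-9 7 1 37 104-1-5-12-17-19-17-25z"/><path data-summit="46 79" data-sink="17 35" d="M29 34l-13 1 0 67 27 6 12 6 6 8 3 0 20-14 7-9-4-12 0-12 5-22-29 1-18-15z"/><path data-summit="433 61" data-sink="17 35" d="M242 34l-39 0-1 10-14 23 0 11 11 9 7 15 15 22 9 7 12-1 7-4 7-7 5-12-1-13-8-14-4-19-8-11 2-6z"/>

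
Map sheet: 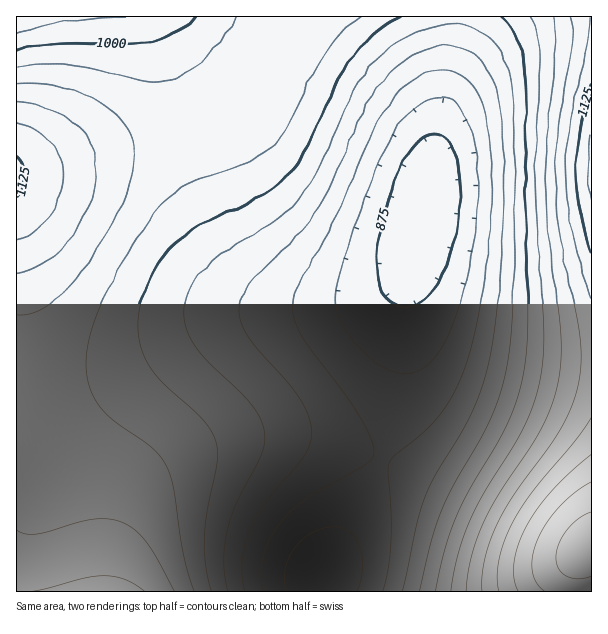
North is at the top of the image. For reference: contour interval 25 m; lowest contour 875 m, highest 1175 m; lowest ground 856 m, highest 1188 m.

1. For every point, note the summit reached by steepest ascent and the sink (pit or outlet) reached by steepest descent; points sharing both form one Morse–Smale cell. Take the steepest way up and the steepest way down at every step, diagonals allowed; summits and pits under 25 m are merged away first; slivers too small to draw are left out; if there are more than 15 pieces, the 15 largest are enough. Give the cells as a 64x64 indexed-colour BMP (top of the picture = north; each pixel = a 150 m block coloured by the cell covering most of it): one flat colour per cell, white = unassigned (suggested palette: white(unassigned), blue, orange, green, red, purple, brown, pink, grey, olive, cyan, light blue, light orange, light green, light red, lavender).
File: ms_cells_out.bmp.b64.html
<image width="64" height="64" href="data:image/bmp;base64,Qk12CAAAAAAAAHYAAAAoAAAAQAAAAEAAAAABAAQAAAAAAAAIAAATCwAAEwsAABAAAAAAAAAA////ALR3HwAOf/8ALKAsACgn1gC9Z5QAS1aMAMJ34wB/f38AIr28AM++FwDox64AeLv/AIrfmACWmP8A1bDFACIiIiIiVVVVVVVVVVVVVVVVd3d3d3d3d3d3d3d3d3dEIiIiIiJVVVVVVVVVVVVVVVV3d3d3d3d3d3d3d3d3d0QiIiIiIlVVVVVVVVVVVVVVVXd3d3d3d3d3d3d3d3d3RCIiIiIiJVVVVVVVVVVVVVVVV3d3d3d3d3d3d3d3d3d0IiIiIiIlVVVVVVVVVVVVVVVXd3d3d3d3d3d3d3d3d3QiIiIiIiVVVVVVVVVVVVVVVVV3d3d3d3d3d3d3d3dERCIiIiIiJVVVVVVVVVVVVVVVVVd3d3d3d3d3d3d0REREIiIiIiIlVVVVVVVVVVVVVVVVV3d3d3d3d3d3dEREREQiIiIiIiJVVVVVVVVVVVVVVVVVd3d3d3d3d3RERERERCIiIiIiIlVVVVVVVVVVVVVVVVV3d3d3d3d0REREREREIiIiIiIiJVVVVVVVVVVVVVVVVVd3d3d3dEREREREREQiIiIiIiIlVVVVVVVVVVVVVVVVV3d3d3RERERERERERCIiIiIiIiJVVVVVVVVVVVVVVVVVd3d0REREREREREREIiIiIiIiIiVVVVVVVVVVVVVVVVV3dEREREREREREREQiIiIiIiIiIiVVVVVVVVVVVVVVVVRERERERERERERERCIiIiIiIiIiIiVVVVVVVVVVVVVSJEREREREREREREREIiIiIiIiIiIiIiJVVVVVVVVSIiIkREREREREREREREQiIiIiIiIiIiIiIiIiIiIiIiIiIiJERERERERERERERCIiIiIiIiIiIiIiIiIiIiIiIiIiIkREREREREREREREIiIiIiIiIiIiIiIiIiIiIiIiIiIiREREREREREREREQiIiIiIiIiIiIiIiIiIiIiIiIiIiJERERERERERERERCIiIiIiIiIiIiIiIiIiIiIiIiIiIiREREREREREREREIiIiIiIiIiIiIiIiIiIiIiIiIiIiJEREREREREREREQiIiIiIiIiIiIiIiIiIiIiIiIiIiIkRERERERERERERBERERERIiIiIiIiIiIiIiIiIiIiIiREREREREREREREEREREREREiIiIiIiIiIiIiIiIiIiJEREREREREREREQREREREREREiIiIiIiIiIiIiIiIiIkREREREQzMzMzMxEREREREREREiIiIiIiIiIiIiIiIiREREQzMzMzMzMzEREREREREREREiIiIiIiIiIiIiIiJERDMzMzMzMzMzMRERERERERERERESIiIiIiIiIiIiIkRDMzMzMzMzMzMxERERERERERERERERIiIiIiIiIiIiRDMzMzMzMzMzMzEREREREREREREREREREREREiIiIiJDMzMzMzMzMzMzMREREREREREREREREREREREREREiIkMzMzMzMzMzMzMxEREREREREREREREREREREREREREiQzMzMzMzMzMzMzERERERERERERERERERERERERERERIjMzMzMzMzMzMzMRERERERERERERERERERERERERERESMzMzMzMzMzMzMxEREREREREREREREREREREREREREREzMzMzMzMzMzMzERERERERERERERERERERERERERERETMzMzMzMzMzMzMREREREREREREREREREREREREREREREzMzMzMzMzMzMxERERERERERERERERERERERERERERETMzMzMzMzMzMzERERERERERERERERERERERERERERERMzMzMzMzMzMzMREREREREREREREREREREREREREREREzMzMzMzMzMzMxERERERERERERERERERERERERERERETMzMzMzMzMzMzEREREREREREREREREREREREREREREREzMzMzMzMzMzMRERERERERERERERERERERERERERERETMzMzMzMzMzMxERERERERERERERERERERERERERERERMzMzMzMzMzMzEREREREREREREREREREREREREREREREzMzMzMzMzMzNmZhERERERERERERERERERERERERERETMzMzMzMzMzM2ZmZmYRERERERERERERERERERERERERMzMzMzMzMzMzZmZmZmZmERERERERERERERERERERERETMzMzMzMzMzNmZmZmZmZmZhERERERERERERERERERERMzMzMzMzMzM2ZmZmZmZmZmZmEREREREREREREREREREzMzMzMzMzMzZmZmZmZmZmZmZmYRERERERERERERERETMzMzMzMzMzNmZmZmZmZmZmZmZmYRERERERERERERERMzMzMzMzMzM2ZmZmZmZmZmZmZmZmEREREREREREREREzMzMzMzMzMzZmZmZmZmZmZmZmZmZhERERERERERERERMzMzMzMzMzNmZmZmZmZmZmZmZmZmYREREREREREREREzMzMzMzMzM2ZmZmZmZmZmZmZmZmZhERERERERERERETMzMzMzMzMzZmZmZmZmZmZmZmZmZmYRERERERERERERMzMzMzMzMzNmZmZmZmZmZmZmZmZmZhEREREREREREREzMzMzMzMzM2ZmZmZmZmZmZmZmZmZmYRERERERERERETMzMzMzMzMzZmZmZmZmZmZmZmZmZmZmERERERERERERMzMzMzMzMzNmZmZmZmZmZmZmZmZmZmYRERERERERERETMzMzMzMzM2ZmZmZmZmZmZmZmZmZmZmERERERERERERMzMzMzMzMz"/>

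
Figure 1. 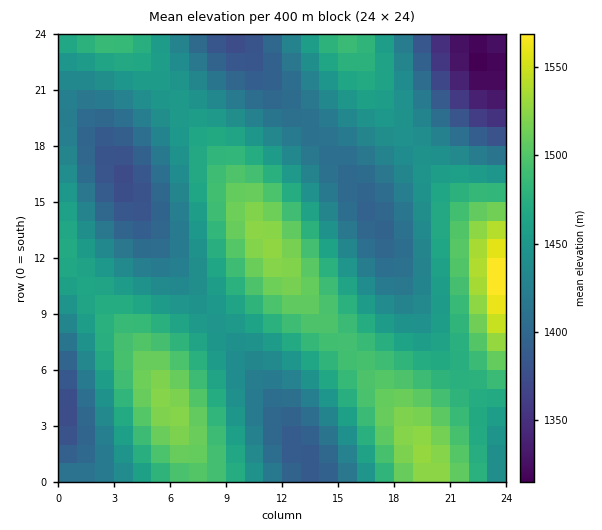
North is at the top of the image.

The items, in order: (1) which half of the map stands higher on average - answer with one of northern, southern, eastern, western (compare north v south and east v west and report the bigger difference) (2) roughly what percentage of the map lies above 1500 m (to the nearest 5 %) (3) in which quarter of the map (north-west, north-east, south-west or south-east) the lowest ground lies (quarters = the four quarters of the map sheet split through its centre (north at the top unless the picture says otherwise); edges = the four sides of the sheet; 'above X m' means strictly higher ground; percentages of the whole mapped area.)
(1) On average the southern half of the map is the higher ground.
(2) Roughly 15 % of the ground is higher than 1500 m.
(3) The lowest ground is in the north-east quarter.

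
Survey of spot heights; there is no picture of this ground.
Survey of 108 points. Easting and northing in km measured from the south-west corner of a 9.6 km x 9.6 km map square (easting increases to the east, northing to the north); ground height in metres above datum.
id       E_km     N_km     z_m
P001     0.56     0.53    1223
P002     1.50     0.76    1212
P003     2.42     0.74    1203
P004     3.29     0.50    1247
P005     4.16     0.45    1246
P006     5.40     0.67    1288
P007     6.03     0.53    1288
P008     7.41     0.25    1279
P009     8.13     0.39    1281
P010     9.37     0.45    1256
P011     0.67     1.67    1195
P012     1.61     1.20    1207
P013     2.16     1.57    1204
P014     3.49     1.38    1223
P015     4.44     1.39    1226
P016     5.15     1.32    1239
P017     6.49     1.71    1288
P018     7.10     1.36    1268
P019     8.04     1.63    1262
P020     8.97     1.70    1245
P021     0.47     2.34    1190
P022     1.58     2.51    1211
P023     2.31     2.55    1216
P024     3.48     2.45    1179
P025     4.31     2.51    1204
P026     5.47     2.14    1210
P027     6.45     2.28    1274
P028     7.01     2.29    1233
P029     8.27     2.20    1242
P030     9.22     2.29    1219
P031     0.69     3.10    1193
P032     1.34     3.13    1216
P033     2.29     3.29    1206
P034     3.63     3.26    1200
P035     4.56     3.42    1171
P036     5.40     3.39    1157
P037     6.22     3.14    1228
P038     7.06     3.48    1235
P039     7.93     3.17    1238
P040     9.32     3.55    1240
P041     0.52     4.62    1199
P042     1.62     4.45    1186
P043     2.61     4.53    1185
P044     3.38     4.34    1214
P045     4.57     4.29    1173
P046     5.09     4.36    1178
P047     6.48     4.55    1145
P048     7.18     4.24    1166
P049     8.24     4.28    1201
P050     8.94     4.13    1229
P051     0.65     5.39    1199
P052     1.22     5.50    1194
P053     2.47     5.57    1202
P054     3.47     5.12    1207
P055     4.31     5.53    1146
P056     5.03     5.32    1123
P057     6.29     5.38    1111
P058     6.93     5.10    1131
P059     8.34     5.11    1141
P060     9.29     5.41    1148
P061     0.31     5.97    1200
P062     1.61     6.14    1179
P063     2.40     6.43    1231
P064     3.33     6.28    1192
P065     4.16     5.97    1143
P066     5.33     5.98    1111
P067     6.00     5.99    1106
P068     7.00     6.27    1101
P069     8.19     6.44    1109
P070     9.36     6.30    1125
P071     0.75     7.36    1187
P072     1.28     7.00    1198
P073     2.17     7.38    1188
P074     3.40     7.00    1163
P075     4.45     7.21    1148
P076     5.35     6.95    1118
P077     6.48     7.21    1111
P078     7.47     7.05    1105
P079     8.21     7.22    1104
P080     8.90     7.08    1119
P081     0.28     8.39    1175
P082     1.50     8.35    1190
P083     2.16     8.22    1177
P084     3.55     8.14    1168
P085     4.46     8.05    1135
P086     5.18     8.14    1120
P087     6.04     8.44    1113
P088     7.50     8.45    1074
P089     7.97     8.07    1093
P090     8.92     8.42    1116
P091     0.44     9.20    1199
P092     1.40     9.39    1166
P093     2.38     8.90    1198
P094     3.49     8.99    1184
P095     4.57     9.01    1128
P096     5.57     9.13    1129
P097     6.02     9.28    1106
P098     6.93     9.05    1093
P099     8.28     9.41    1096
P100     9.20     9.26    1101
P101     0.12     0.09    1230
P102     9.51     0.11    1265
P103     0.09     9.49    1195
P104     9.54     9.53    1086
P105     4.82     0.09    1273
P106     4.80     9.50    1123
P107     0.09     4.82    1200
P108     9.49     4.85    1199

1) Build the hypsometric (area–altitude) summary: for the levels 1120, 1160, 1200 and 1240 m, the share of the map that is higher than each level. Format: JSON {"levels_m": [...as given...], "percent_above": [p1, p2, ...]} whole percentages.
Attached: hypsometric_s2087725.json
{"levels_m": [1120, 1160, 1200, 1240], "percent_above": [83, 68, 40, 13]}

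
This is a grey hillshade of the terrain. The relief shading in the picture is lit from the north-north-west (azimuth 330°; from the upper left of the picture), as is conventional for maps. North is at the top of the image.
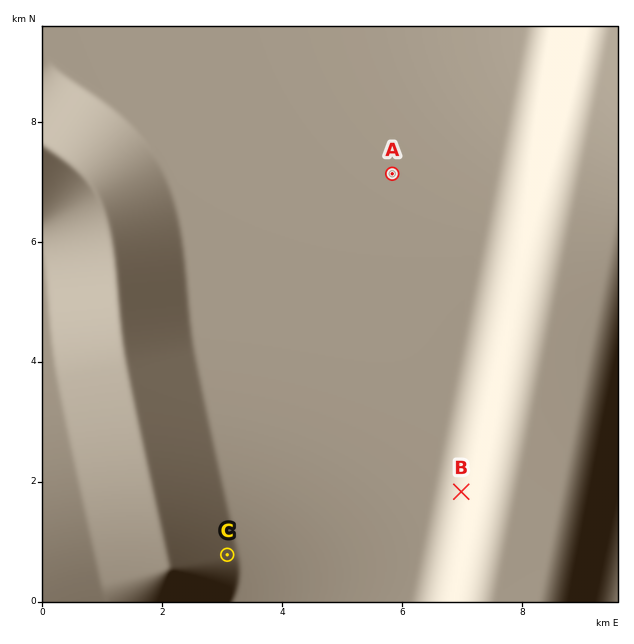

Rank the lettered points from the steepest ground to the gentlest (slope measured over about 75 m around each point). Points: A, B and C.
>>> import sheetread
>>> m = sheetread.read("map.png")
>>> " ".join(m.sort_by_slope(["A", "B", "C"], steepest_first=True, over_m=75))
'B C A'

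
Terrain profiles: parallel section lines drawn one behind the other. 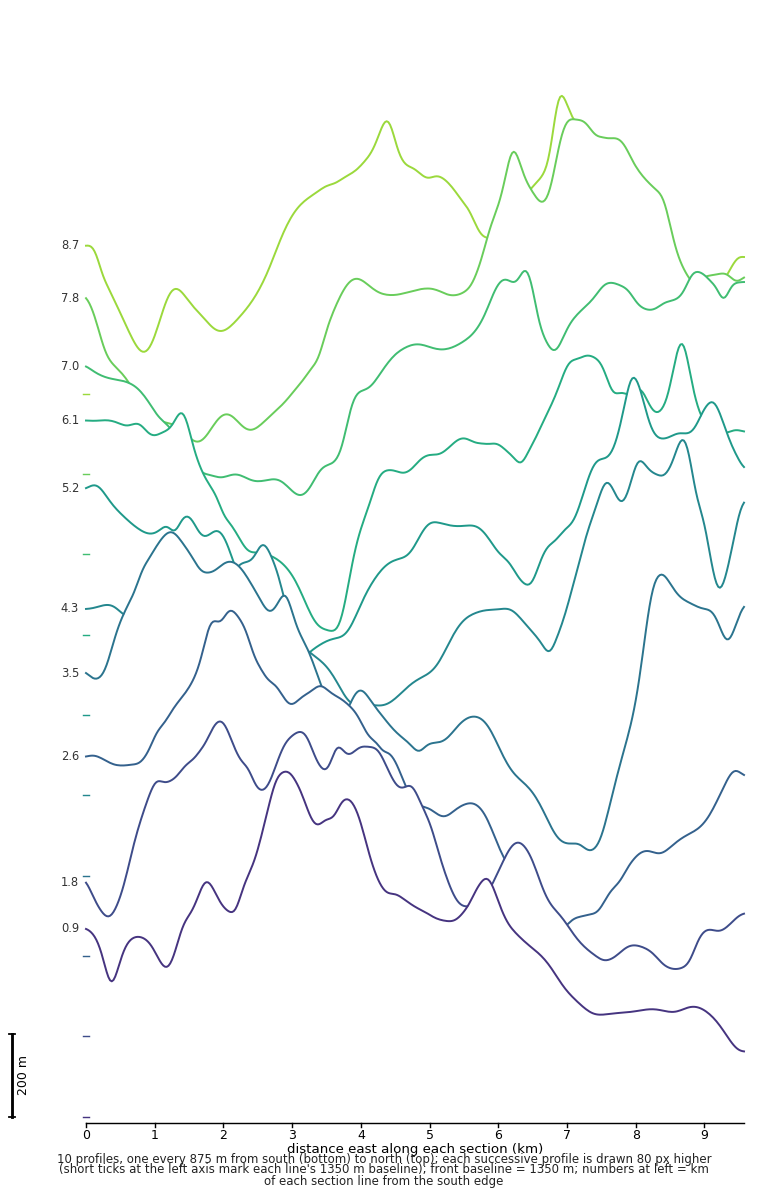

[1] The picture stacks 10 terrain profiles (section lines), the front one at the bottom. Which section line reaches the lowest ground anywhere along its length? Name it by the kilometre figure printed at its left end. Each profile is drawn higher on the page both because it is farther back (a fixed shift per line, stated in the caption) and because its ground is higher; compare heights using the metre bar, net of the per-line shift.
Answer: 6.1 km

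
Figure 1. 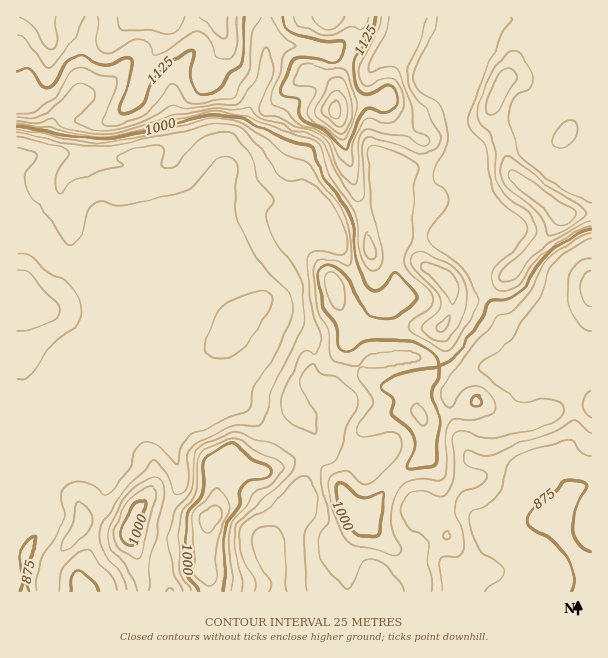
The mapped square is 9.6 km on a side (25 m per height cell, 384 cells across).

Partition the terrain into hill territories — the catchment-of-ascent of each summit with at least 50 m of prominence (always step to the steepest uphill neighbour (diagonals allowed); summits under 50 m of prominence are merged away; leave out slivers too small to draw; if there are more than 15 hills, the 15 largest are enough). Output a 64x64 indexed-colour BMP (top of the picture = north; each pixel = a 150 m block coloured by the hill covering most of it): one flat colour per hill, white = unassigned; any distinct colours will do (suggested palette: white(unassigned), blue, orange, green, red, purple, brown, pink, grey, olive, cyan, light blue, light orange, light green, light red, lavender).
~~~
<image width="64" height="64" href="data:image/bmp;base64,Qk12CAAAAAAAAHYAAAAoAAAAQAAAAEAAAAABAAQAAAAAAAAIAAATCwAAEwsAABAAAAAAAAAA////ALR3HwAOf/8ALKAsACgn1gC9Z5QAS1aMAMJ34wB/f38AIr28AM++FwDox64AeLv/AIrfmACWmP8A1bDFABERERZmZmZmZEREREREQRERERERERERERERERERERERERERFmZmZmZkRERERERBEREREREREREREREREREREREREREWZmZmZkREREREREERERERERERERERERERERERERERERFmZmZmREREREREEREREREREREREREREREREREREREREWZmZmZEREREREQRERERERERERERERERERERERERERERZmZmZkRERERERBEREREREREREREREREREREREREREREWZmZmREREREREQRERERERERERERERERERERERERERERZmZmZERERERERBERERERERERERERERERERERERERERFmZmZmREREREREQRERERERERERERERERERERERERERERZmZmZEREREREREERERERERERERERERERERERERERERFmZmZmREREREREQREREREREREREREREREREREREREREWZmZmZEREREREREERERERERERERERERERERERERERERZmZmZkREREREREQRERERERERERERERERERERERERERFmZmZmRERERERERBEREREREREREREREREREREREREREWZmZmZEREREREREEREREREREREREREREREREREREREWZmZmZkREREREREQRERERERERERERERERERERERERERZmZmZkREREREREQREREREREREREREREREREREREREREREWZmREREREREQRERERERERERERERERERERERERERERERERREREREREQREREREREREREREREREREREREREREREREREUREREREERERERERERERERERERERERERERERERERERERREREREERERERERERERERERERERERERERERERERERERERERERERERERERERERERERERERERERERERERERERERERERERERERERERERERERERERERERERExERERERERERERERERERERERERERERERERERERERERETEREREREREREREREREREREREREREREREREVVRERERETMRERERERERERERERERERERERERERERERFVVVVVVRERMRERERERERERERERERERERERERERERFVVVVVVVVVURMxEREREREREREREREREREREREREREREVVVVVVVVVVVEzERERERERERERERERERERERERERERERVVVVVVVVVVUzERERERERERERERERERERERERERERERVVVVVVVVVTMzMRERERERERERERERERERERERERERERFVVVVVVVVTMzMREREREREREREREREREREREREREREREVVVVVVVVTMzMxERERERERESERERERERERERERERERERFVVVVVVVMzMzMRERERERERIiEREREREREREREREREREVVVVVVVMzMzMxEREREREREiIhERERERERERERERERERVVVVVVUzMzMzERERERERESIiIRERERERERERERERERFVVVVVVTMzMzMRERERERERIiIiEREREREREREREREREVVVVVVVMzMzMzEREREREREiIiIhERERERERERERERERVVVVVVUzMzMzMxERERERESIiIiIRERERERERERERERFVVVVVVTMzMzMzMxERERERIiIiIiEREREREREREREREVVVVVVVMzMzMzMzEREREREiIiIiIhERERERERERERERVVVVVVUzMzMzMzMRERERESIiIiIiIRERERERERERERFVVVVVUTMzMzMzMxERERERIiIiIiIhEREREREREREREVVVVVVRMzMzMzMzEREREREiIiIiIiIRERERERERERERVVVVVVEzMzMzMzMRERERESIiIiIiIhERERERERERERFVVVVVEzMzMzMzMxERERERIiIiIiIiIREREREREREREVVVVVUTMzMzMzMzERERERESIiIiIiIhERERERERERERVVVVURMzMzMzMzMRERERESIiIiIiIiEREREREREREREREREREzMzMzMzMyIREREiIiIiIiIiIREREREREREREREREREzMzMzMzMzIiIiIiIiIiIiIiIhERERERERERERERERETMzMzMzMzMiIiIiIiIiIiIiIiIRERERERERERERERETMzMzMzMzMyIiIiIiIiIiIiIiIiERERERERERERERERMzMzMzMzMzIiIiIiIiIiIiIiIiIREREREREREREREREzMzMzMzMzMiIiIiIiIiIiIiIiIiERERERERERERERETMzMzMzMzMyIiIiIiIiIiIiIiIiIRERERERERERERERMzMzMzMzMzIiIiIiIiIiIiIiIiIiEREREREREREREREzMzMzMzMzMiIiIiIiIiIiIiIiIiIRERERERERERERETMzMzMzMzMyIiIiIiIiIiIiIiIiIiERERERERERERERMzMzMzMzMzIiIiIiIiIiIiIiIiIiIREREREREREREREzMzMzMzMzMiIiIiIiIiIiIiIiIiIhERERF3d3ERERETMzMzMzMzMyIiIiIiIiIiIiIiIiIiEREXd3d3dxERERMzMzMzMzMzIiIiIiIiIiIiIiIiIiJ3d3d3d3d3cREREzMzMzMzMzMiIiIiIiIiIiIiIiIiInd3d3d3d3dxERETMzMzMzMzMyIiIiIiIiIiIiIiIiIid3d3d3d3d3cRERMzMzMzMzMz"/>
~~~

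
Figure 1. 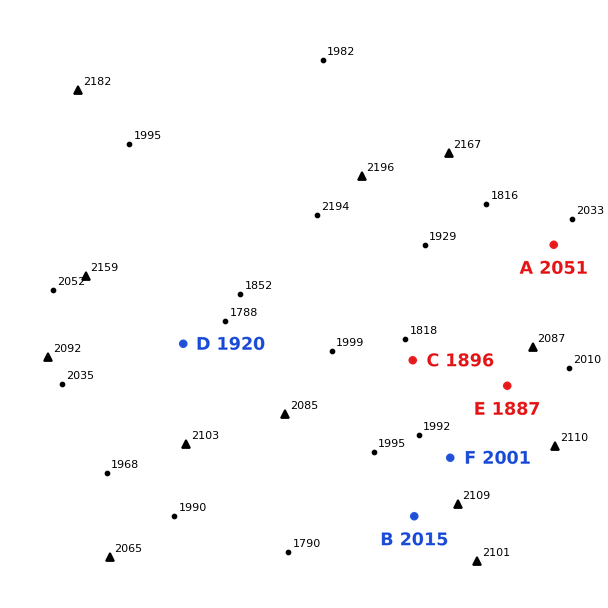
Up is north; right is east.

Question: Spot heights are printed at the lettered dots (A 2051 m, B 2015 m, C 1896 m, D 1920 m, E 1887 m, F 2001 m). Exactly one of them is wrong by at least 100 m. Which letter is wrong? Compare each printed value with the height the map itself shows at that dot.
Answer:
E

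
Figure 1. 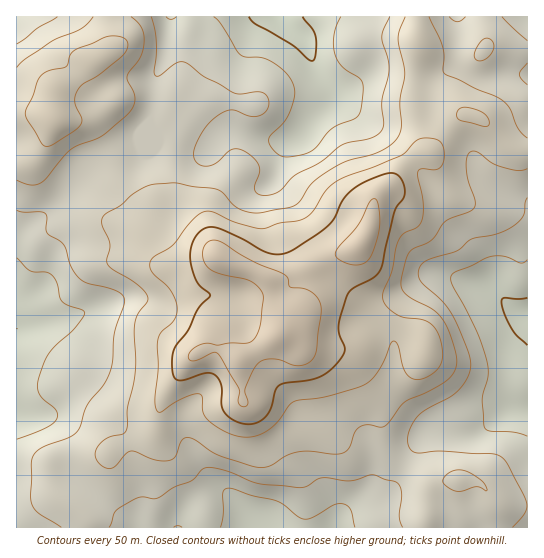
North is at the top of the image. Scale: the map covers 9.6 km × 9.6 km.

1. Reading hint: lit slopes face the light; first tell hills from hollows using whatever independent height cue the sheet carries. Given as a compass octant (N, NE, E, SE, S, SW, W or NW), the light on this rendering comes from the NW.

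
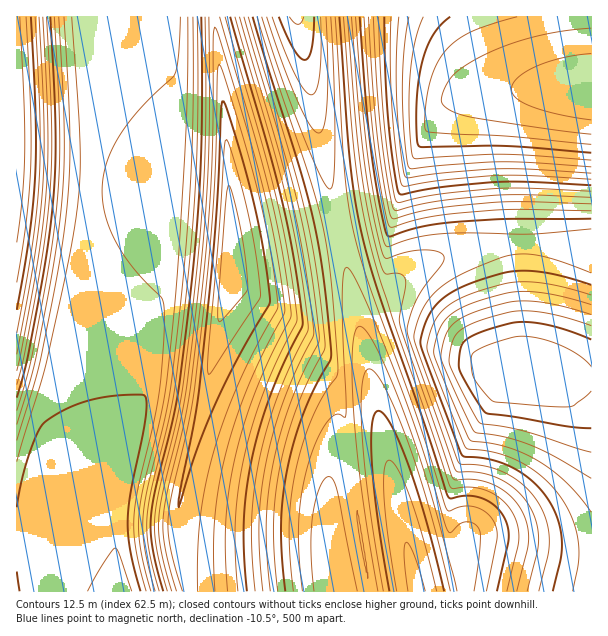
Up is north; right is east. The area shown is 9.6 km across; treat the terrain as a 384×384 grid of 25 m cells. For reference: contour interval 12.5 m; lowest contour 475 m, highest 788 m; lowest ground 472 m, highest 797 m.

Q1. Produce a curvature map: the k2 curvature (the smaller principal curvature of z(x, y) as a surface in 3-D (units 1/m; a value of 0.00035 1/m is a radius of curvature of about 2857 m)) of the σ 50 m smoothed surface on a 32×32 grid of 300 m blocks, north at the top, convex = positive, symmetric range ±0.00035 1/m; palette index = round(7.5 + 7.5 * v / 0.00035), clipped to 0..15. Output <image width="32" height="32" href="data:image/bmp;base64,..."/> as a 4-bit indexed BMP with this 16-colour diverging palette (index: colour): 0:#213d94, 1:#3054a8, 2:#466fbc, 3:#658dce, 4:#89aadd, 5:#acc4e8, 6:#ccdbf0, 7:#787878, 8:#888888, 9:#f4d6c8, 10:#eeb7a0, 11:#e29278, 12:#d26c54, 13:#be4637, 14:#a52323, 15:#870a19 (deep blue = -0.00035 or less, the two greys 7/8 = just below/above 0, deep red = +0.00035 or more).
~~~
<image width="32" height="32" href="data:image/bmp;base64,Qk12AgAAAAAAAHYAAAAoAAAAIAAAACAAAAABAAQAAAAAAAACAAATCwAAEwsAABAAAAAAAAAAlD0hAKhUMAC8b0YAzo1lAN2qiQDoxKwA8NvMAHh4eACIiIgAyNb0AKC37gB4kuIAVGzSADdGvgAjI6UAGQqHABd3dgSId3d2VFdSFHVniIcnd3QGh3d3dkRXQSVlZ4d3N3dzB4d3d3VEVzElZWZmd0d3cgiXd3d1RGYhJmVVZnc3d3MHl3d3dURmITZVVWZ3J3d0Bod3d3VEZRE2ZVZmdxd3dgSHd3d1RHQRR3ZmZ3cHd3cCd3d3dkRzEleHZnd3BXd3IGd3d3ZUchJXiHd3dwN3d1BXd3d2VHITZ3iHd3cQd3dwN3d3dlVhE2d3h3eIMGd3cBd3d3dVURR3iJiIiFBXd3IHd3d3ZjEleJmIiIhgN3d0Bnd3d2YhJYmZiIiIcRd3dQV3d3h0ETZ4mYiIiHIHd3cDd3iIcxFVZ4iIiIiDB3d3AniJiGMRZFZ3d3d3hAZ3dwF4iIhSAmRFVWZmZoUEd3cgeIiHUQJkRERVVUSGA3d3MGiIh0EDdUREREREhwJ3d0BoiIcxE3ZlVURERIcRd3dQWIiGIBR3d2ZlVVaHEHd3UFeIhSAViHd3d3d3iCB3d2BHiHQQJYiHd3d3eIggd3dgR4h0ECaIh3d3d4iIIHd3YEeIYwA3iIiHd3eIhyB3d2BIiGIBR4iIh3d4iIcgd3dgWIdSAVeIiIh4iIiHEHd3UFd3QQJYiIiIiIiIhxF3d1BXdzECaIiIiIiIiIcRd3dQZ3YwA3d3eIiIiIh3And3QGd2IBR3d3d4iIiI"/>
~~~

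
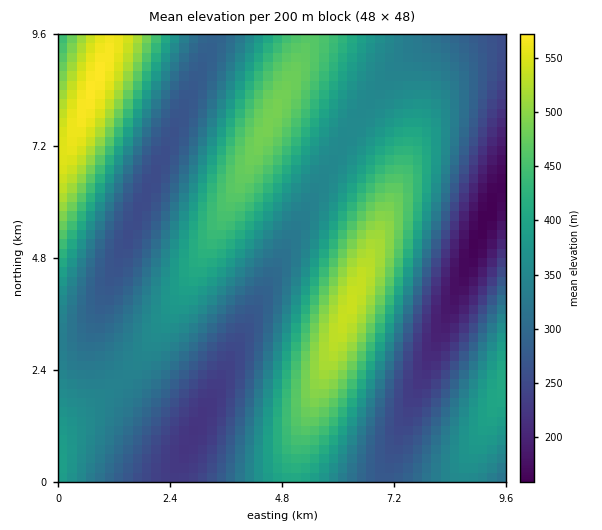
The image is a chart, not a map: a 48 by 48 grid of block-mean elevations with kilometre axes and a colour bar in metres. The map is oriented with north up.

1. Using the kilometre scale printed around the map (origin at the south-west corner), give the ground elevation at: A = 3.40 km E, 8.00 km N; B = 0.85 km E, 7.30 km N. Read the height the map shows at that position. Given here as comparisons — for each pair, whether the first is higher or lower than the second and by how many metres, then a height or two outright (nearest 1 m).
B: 175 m higher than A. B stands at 513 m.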